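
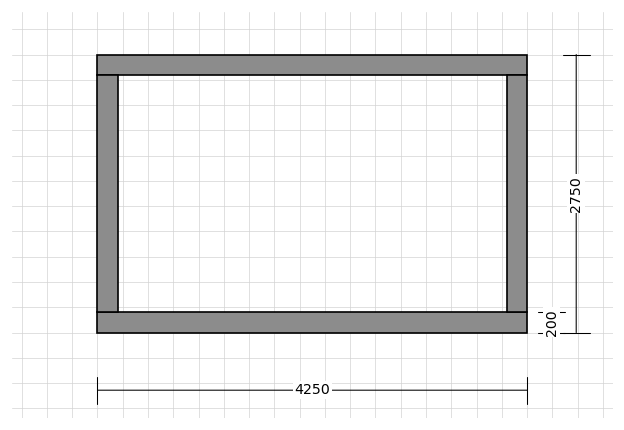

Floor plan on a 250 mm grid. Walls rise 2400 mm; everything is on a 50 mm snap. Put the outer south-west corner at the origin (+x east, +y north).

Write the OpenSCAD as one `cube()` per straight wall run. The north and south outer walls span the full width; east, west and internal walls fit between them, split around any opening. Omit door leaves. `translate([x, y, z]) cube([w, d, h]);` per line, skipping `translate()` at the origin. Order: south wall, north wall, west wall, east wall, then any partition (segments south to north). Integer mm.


cube([4250, 200, 2400]);
translate([0, 2550, 0]) cube([4250, 200, 2400]);
translate([0, 200, 0]) cube([200, 2350, 2400]);
translate([4050, 200, 0]) cube([200, 2350, 2400]);


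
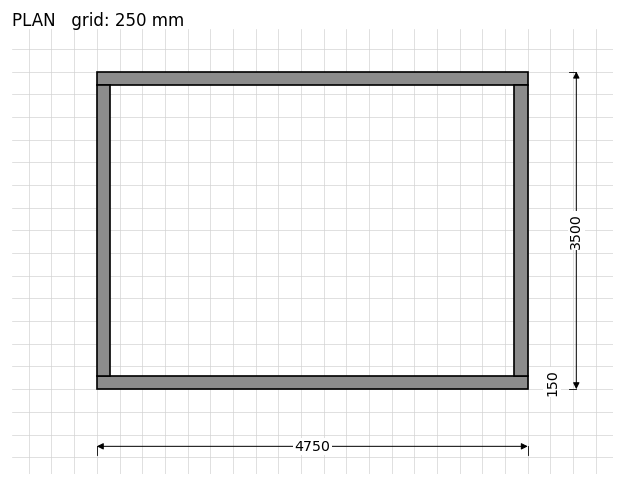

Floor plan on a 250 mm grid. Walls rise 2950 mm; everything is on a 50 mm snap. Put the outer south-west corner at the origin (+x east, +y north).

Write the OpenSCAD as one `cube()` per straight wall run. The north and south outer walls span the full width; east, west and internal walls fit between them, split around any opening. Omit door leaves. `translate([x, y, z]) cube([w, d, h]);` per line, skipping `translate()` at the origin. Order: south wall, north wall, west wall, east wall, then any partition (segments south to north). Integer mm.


cube([4750, 150, 2950]);
translate([0, 3350, 0]) cube([4750, 150, 2950]);
translate([0, 150, 0]) cube([150, 3200, 2950]);
translate([4600, 150, 0]) cube([150, 3200, 2950]);


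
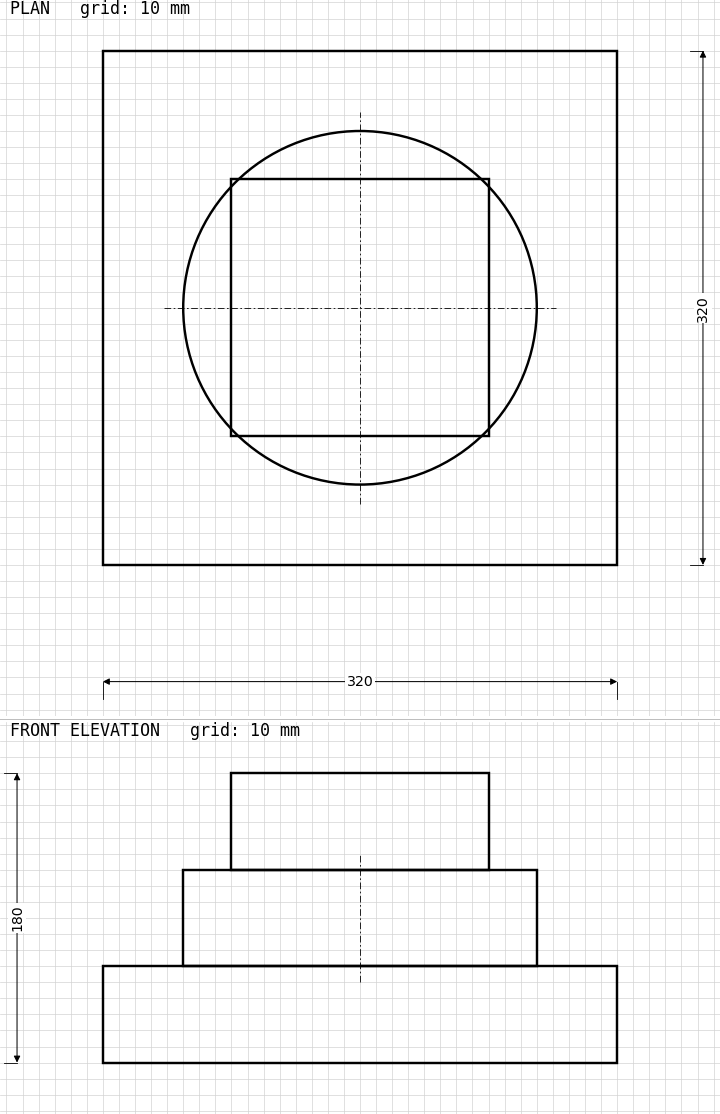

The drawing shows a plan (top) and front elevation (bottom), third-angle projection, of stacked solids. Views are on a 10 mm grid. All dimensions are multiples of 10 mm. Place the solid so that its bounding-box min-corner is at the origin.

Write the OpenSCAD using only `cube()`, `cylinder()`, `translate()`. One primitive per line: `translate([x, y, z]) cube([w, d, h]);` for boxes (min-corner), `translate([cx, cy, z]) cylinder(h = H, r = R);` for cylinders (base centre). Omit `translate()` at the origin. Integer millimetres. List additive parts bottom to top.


cube([320, 320, 60]);
translate([160, 160, 60]) cylinder(h = 60, r = 110);
translate([80, 80, 120]) cube([160, 160, 60]);


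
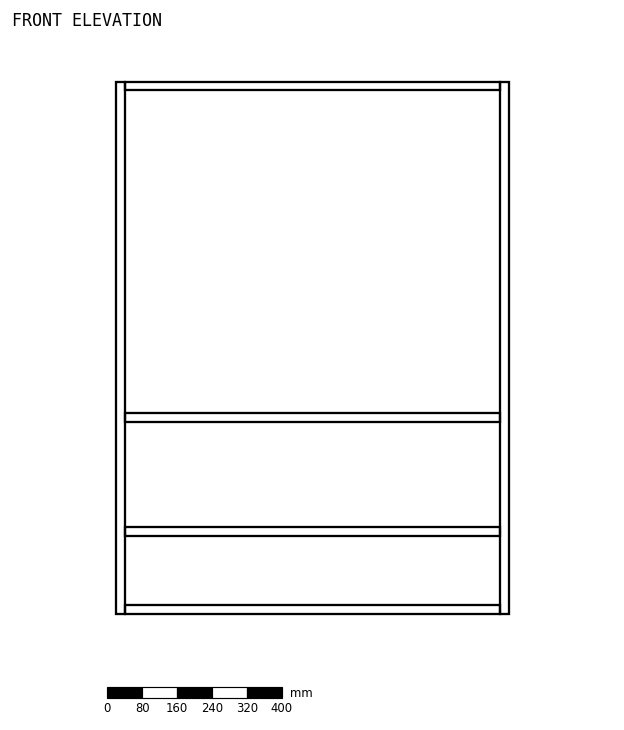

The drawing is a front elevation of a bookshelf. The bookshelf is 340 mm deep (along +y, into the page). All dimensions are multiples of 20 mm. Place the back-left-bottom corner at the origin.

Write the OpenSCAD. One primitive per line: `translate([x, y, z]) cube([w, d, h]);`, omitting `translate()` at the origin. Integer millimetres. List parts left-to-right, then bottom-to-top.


cube([20, 340, 1220]);
translate([20, 0, 0]) cube([860, 340, 20]);
translate([20, 0, 180]) cube([860, 340, 20]);
translate([20, 0, 440]) cube([860, 340, 20]);
translate([20, 0, 1200]) cube([860, 340, 20]);
translate([880, 0, 0]) cube([20, 340, 1220]);


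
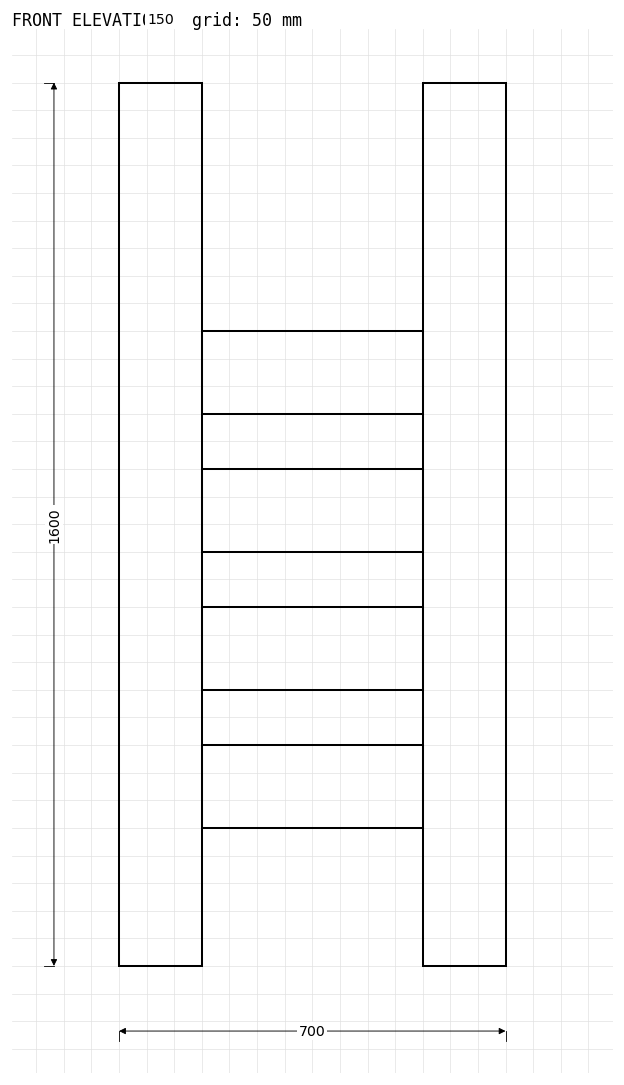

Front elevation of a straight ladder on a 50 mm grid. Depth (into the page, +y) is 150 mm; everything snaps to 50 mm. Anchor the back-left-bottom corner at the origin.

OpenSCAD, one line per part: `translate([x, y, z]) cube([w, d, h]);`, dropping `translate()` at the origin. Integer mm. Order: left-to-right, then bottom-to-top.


cube([150, 150, 1600]);
translate([150, 0, 250]) cube([400, 150, 150]);
translate([150, 0, 500]) cube([400, 150, 150]);
translate([150, 0, 750]) cube([400, 150, 150]);
translate([150, 0, 1000]) cube([400, 150, 150]);
translate([550, 0, 0]) cube([150, 150, 1600]);


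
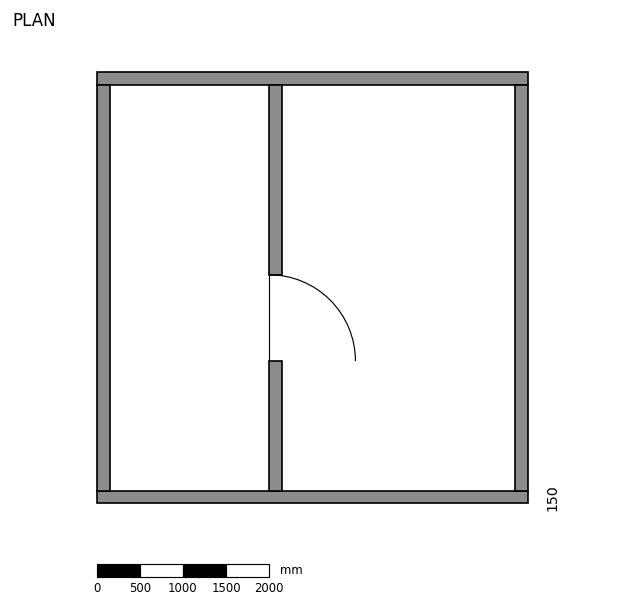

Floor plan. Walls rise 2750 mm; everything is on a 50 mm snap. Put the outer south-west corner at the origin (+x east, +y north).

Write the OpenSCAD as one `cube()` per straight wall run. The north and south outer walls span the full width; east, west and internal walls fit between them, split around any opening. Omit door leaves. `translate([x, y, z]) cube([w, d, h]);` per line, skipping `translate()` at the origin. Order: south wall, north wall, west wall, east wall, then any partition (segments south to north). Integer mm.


cube([5000, 150, 2750]);
translate([0, 4850, 0]) cube([5000, 150, 2750]);
translate([0, 150, 0]) cube([150, 4700, 2750]);
translate([4850, 150, 0]) cube([150, 4700, 2750]);
translate([2000, 150, 0]) cube([150, 1500, 2750]);
translate([2000, 2650, 0]) cube([150, 2200, 2750]);


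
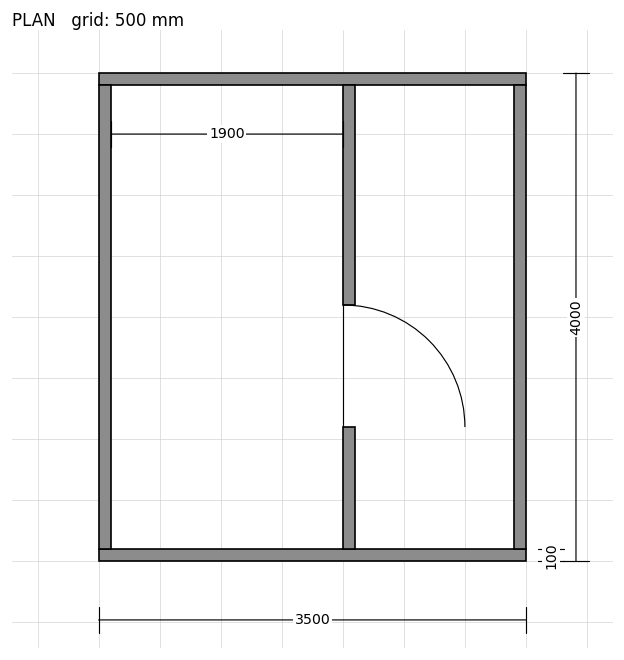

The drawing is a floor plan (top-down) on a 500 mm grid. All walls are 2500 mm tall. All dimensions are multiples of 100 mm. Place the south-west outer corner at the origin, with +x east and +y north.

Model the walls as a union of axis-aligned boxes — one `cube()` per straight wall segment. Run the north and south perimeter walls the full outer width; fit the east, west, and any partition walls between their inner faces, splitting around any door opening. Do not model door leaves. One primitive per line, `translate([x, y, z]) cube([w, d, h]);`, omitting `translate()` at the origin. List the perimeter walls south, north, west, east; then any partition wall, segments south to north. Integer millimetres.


cube([3500, 100, 2500]);
translate([0, 3900, 0]) cube([3500, 100, 2500]);
translate([0, 100, 0]) cube([100, 3800, 2500]);
translate([3400, 100, 0]) cube([100, 3800, 2500]);
translate([2000, 100, 0]) cube([100, 1000, 2500]);
translate([2000, 2100, 0]) cube([100, 1800, 2500]);


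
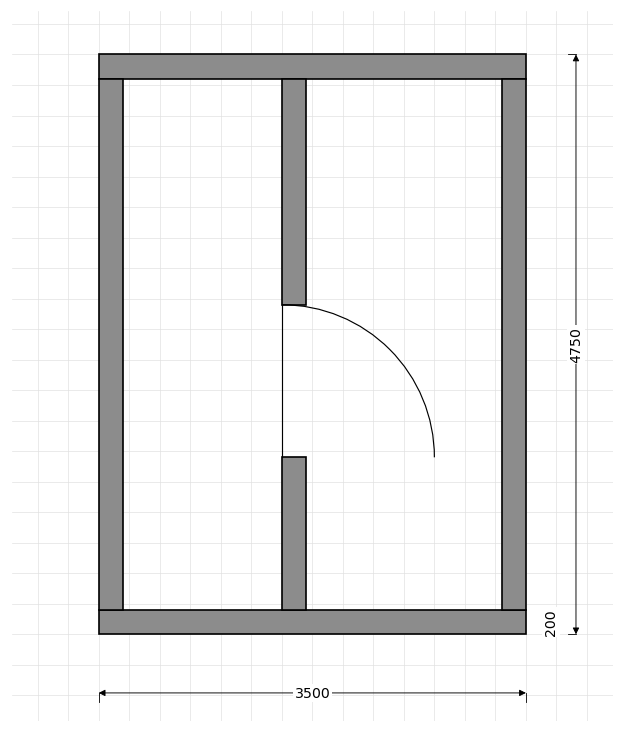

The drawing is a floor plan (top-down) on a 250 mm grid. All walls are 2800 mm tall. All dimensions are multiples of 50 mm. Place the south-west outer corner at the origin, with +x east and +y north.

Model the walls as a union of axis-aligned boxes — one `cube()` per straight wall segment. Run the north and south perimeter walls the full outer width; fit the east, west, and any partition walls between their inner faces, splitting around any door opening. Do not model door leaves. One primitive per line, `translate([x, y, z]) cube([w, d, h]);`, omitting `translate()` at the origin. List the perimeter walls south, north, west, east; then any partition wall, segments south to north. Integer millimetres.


cube([3500, 200, 2800]);
translate([0, 4550, 0]) cube([3500, 200, 2800]);
translate([0, 200, 0]) cube([200, 4350, 2800]);
translate([3300, 200, 0]) cube([200, 4350, 2800]);
translate([1500, 200, 0]) cube([200, 1250, 2800]);
translate([1500, 2700, 0]) cube([200, 1850, 2800]);


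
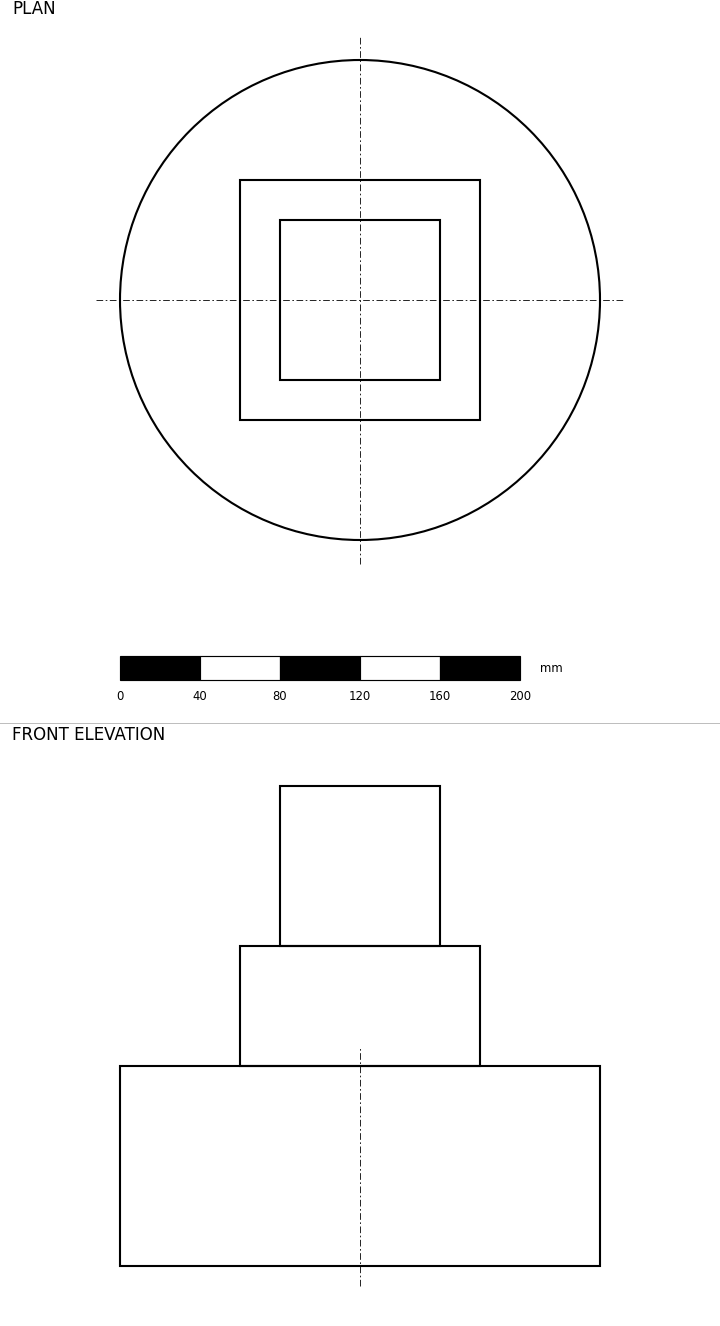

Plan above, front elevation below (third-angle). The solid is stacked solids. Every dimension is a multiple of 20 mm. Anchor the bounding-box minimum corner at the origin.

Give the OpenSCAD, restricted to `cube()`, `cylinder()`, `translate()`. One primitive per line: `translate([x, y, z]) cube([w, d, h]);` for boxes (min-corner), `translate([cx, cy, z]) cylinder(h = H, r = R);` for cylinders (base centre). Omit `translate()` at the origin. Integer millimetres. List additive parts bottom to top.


translate([120, 120, 0]) cylinder(h = 100, r = 120);
translate([60, 60, 100]) cube([120, 120, 60]);
translate([80, 80, 160]) cube([80, 80, 80]);


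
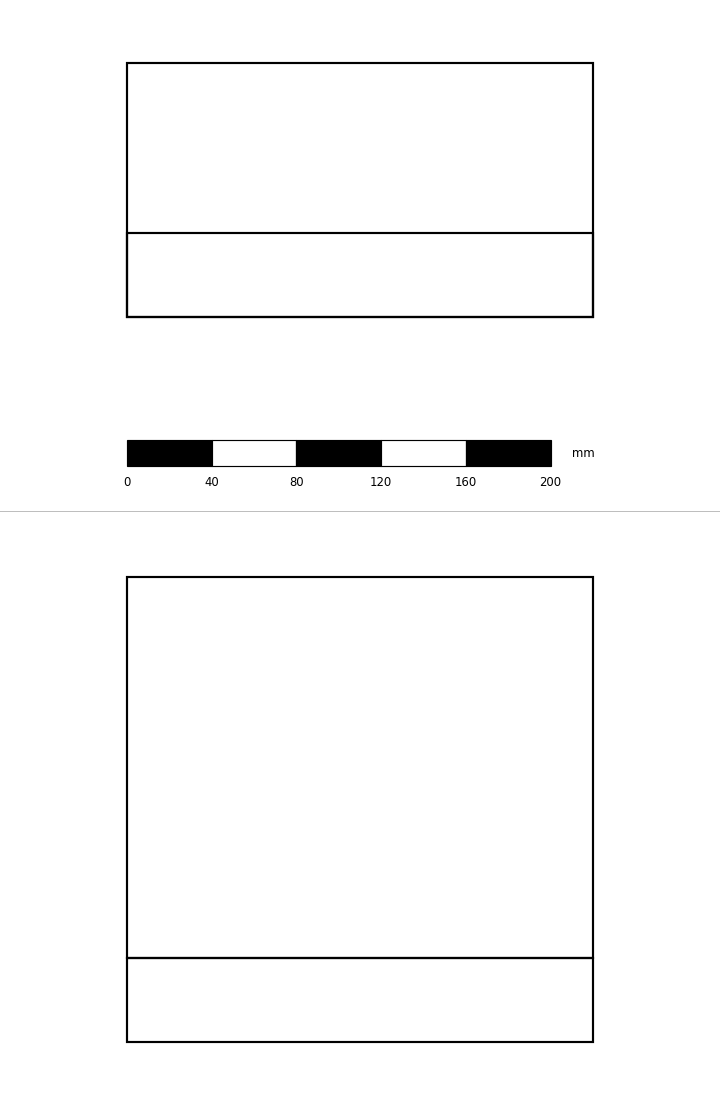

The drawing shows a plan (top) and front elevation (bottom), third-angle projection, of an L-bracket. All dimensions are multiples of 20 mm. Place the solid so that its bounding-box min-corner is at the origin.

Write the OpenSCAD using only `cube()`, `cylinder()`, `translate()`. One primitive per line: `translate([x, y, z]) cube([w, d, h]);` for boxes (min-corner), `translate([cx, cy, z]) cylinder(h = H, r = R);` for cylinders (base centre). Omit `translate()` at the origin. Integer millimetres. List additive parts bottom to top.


cube([220, 120, 40]);
translate([0, 0, 40]) cube([220, 40, 180]);


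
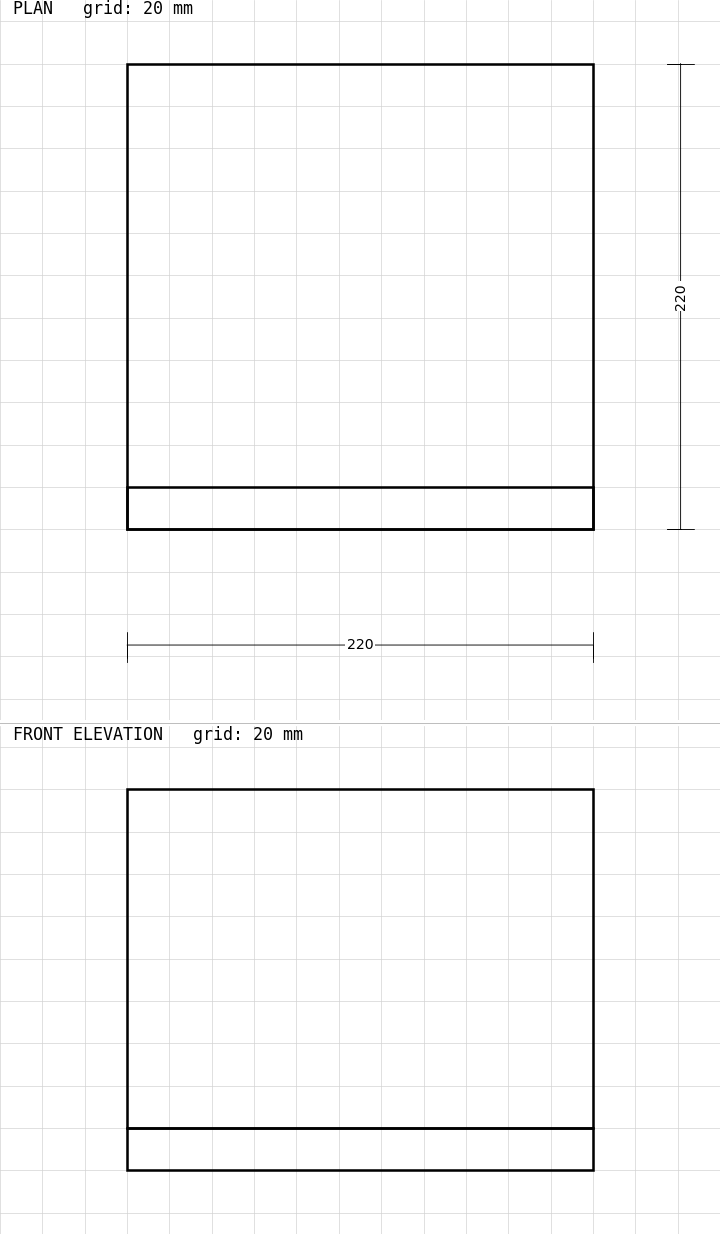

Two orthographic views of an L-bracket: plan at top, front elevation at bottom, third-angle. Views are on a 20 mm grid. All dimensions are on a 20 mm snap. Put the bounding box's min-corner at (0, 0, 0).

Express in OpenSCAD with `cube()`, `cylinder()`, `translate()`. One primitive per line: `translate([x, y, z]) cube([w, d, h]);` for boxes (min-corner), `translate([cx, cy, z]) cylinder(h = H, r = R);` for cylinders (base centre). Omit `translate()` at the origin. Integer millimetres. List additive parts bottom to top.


cube([220, 220, 20]);
translate([0, 0, 20]) cube([220, 20, 160]);


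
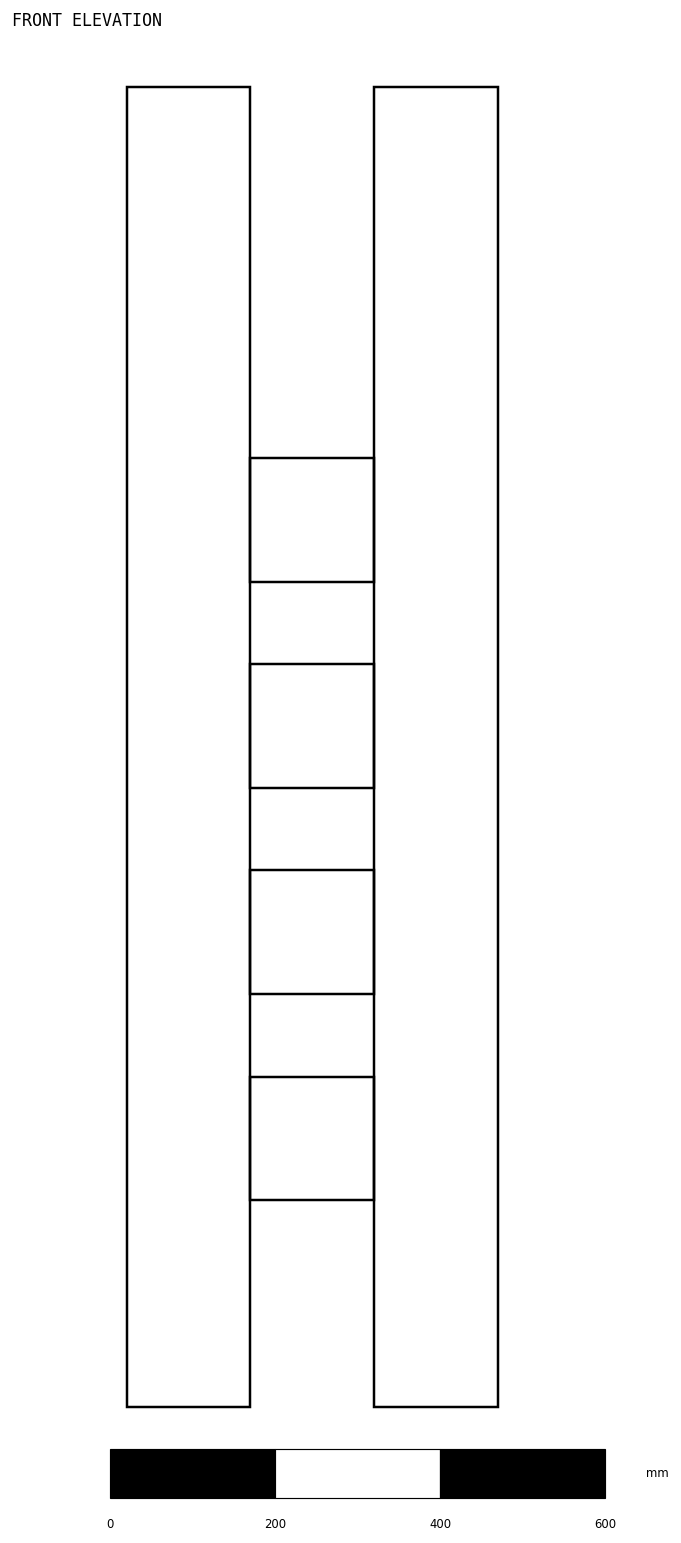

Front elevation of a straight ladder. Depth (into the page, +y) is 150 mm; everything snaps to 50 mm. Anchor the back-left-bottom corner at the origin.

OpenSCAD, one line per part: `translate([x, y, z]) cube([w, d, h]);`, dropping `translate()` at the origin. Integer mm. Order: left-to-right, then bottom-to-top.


cube([150, 150, 1600]);
translate([150, 0, 250]) cube([150, 150, 150]);
translate([150, 0, 500]) cube([150, 150, 150]);
translate([150, 0, 750]) cube([150, 150, 150]);
translate([150, 0, 1000]) cube([150, 150, 150]);
translate([300, 0, 0]) cube([150, 150, 1600]);


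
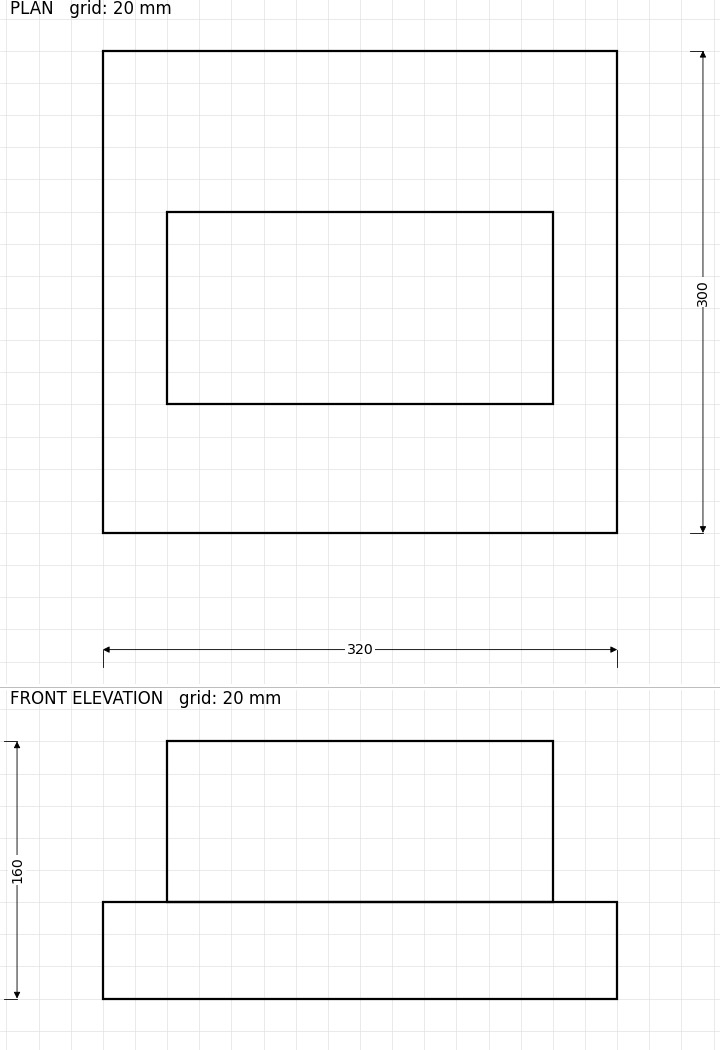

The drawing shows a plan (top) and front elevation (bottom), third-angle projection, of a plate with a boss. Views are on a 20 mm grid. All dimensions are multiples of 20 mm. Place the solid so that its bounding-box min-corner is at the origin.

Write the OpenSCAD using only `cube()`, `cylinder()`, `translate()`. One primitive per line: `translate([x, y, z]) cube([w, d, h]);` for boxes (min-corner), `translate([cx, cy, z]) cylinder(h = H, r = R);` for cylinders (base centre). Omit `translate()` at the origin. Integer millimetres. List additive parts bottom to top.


cube([320, 300, 60]);
translate([40, 80, 60]) cube([240, 120, 100]);


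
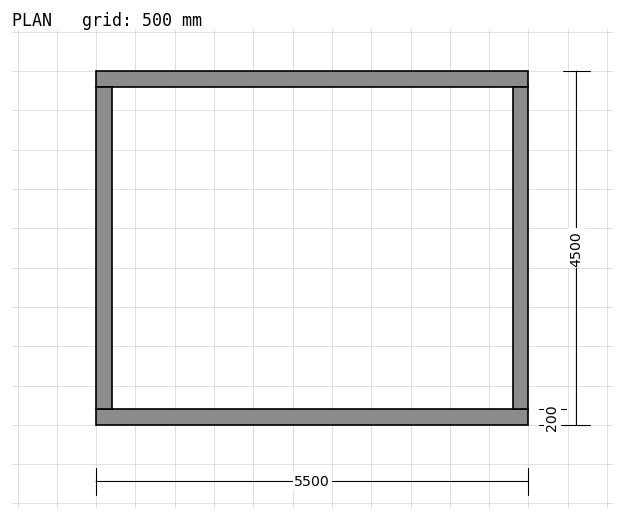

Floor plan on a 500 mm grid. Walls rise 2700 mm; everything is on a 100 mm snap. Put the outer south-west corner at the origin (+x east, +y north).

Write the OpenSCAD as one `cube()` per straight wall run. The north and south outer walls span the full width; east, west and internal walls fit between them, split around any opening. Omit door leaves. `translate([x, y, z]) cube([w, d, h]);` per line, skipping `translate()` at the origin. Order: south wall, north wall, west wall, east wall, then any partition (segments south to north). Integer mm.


cube([5500, 200, 2700]);
translate([0, 4300, 0]) cube([5500, 200, 2700]);
translate([0, 200, 0]) cube([200, 4100, 2700]);
translate([5300, 200, 0]) cube([200, 4100, 2700]);


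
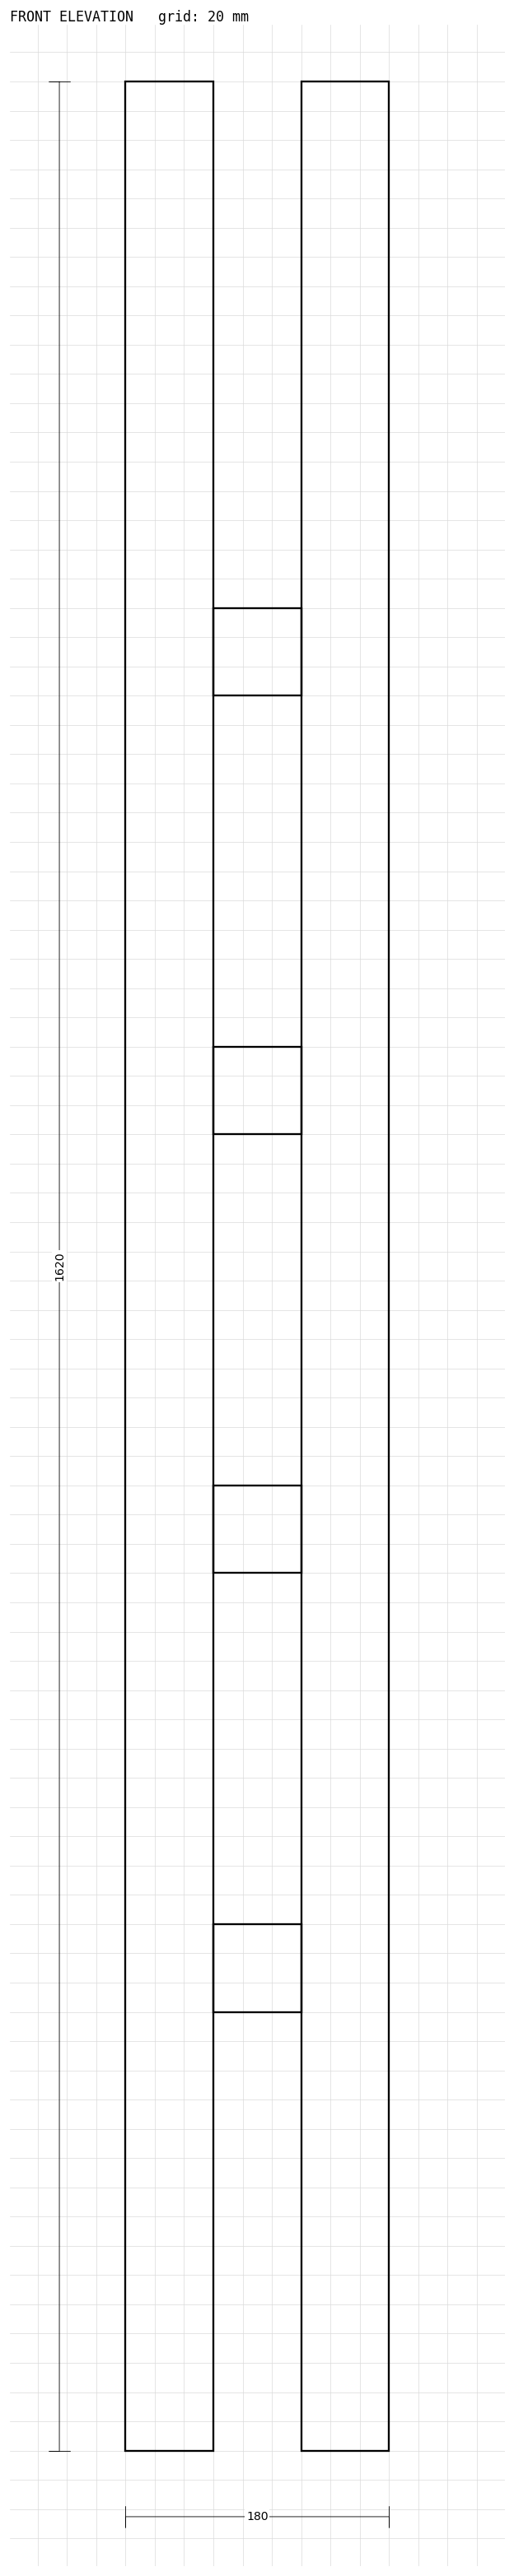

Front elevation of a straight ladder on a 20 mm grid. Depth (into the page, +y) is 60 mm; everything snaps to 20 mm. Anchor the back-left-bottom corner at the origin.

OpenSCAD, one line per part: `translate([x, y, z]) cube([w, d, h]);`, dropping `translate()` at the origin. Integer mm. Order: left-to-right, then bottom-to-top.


cube([60, 60, 1620]);
translate([60, 0, 300]) cube([60, 60, 60]);
translate([60, 0, 600]) cube([60, 60, 60]);
translate([60, 0, 900]) cube([60, 60, 60]);
translate([60, 0, 1200]) cube([60, 60, 60]);
translate([120, 0, 0]) cube([60, 60, 1620]);


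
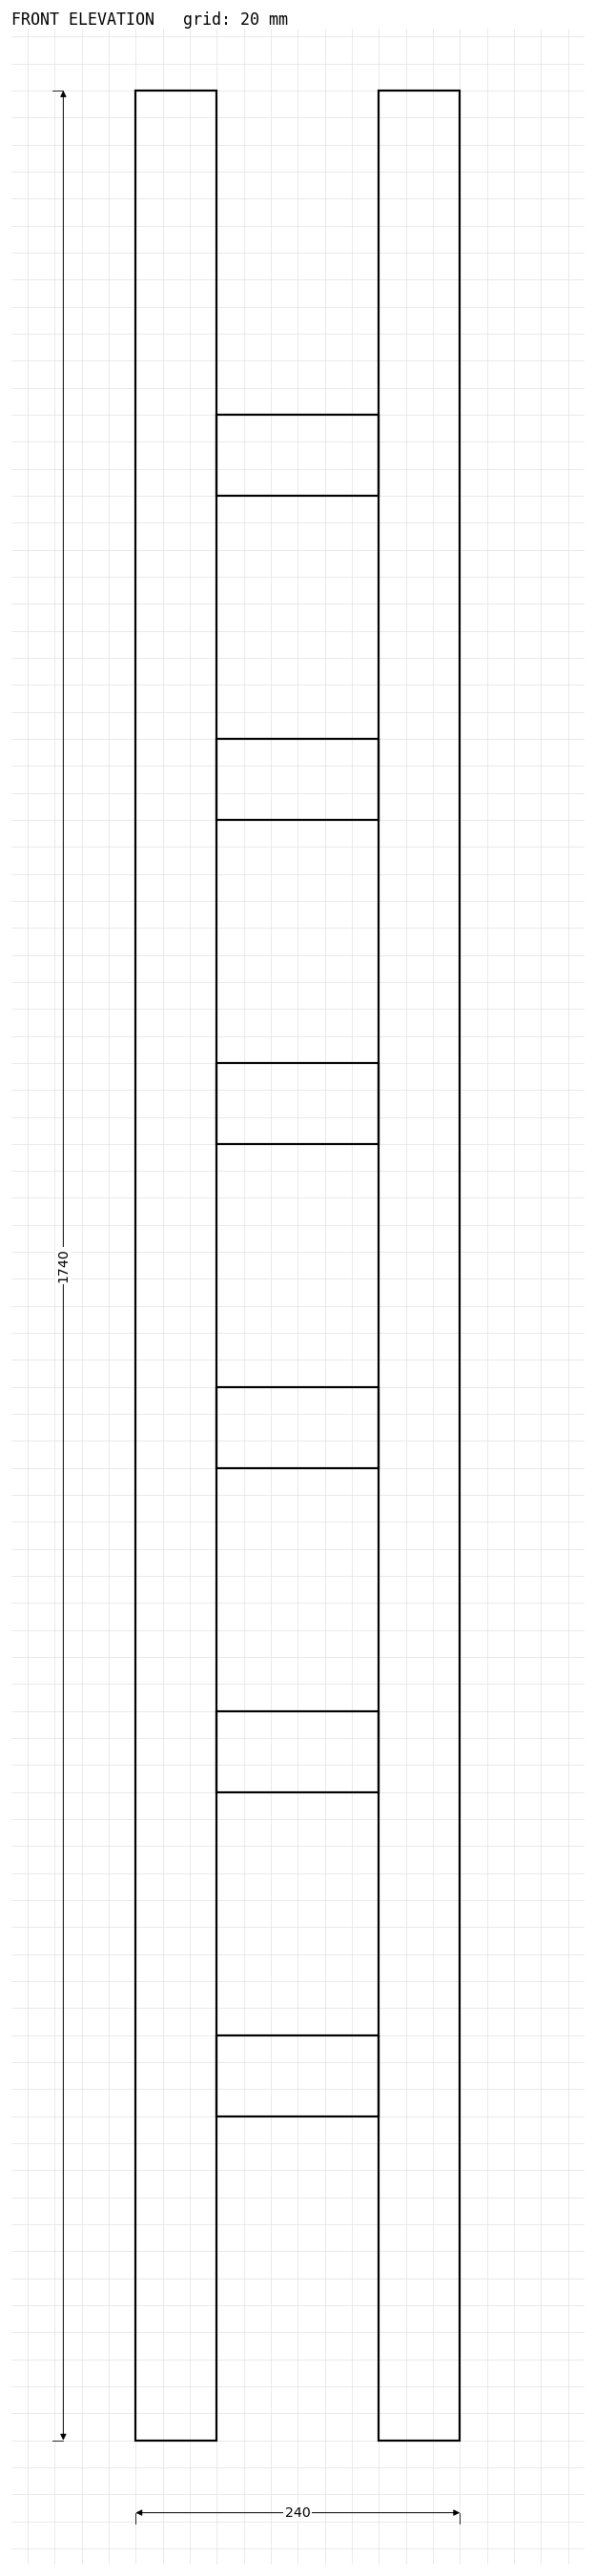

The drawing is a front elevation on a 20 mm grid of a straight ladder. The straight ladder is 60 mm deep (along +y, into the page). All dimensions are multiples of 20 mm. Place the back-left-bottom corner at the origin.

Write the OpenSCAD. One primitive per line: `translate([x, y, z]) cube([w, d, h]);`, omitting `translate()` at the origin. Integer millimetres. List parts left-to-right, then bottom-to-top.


cube([60, 60, 1740]);
translate([60, 0, 240]) cube([120, 60, 60]);
translate([60, 0, 480]) cube([120, 60, 60]);
translate([60, 0, 720]) cube([120, 60, 60]);
translate([60, 0, 960]) cube([120, 60, 60]);
translate([60, 0, 1200]) cube([120, 60, 60]);
translate([60, 0, 1440]) cube([120, 60, 60]);
translate([180, 0, 0]) cube([60, 60, 1740]);


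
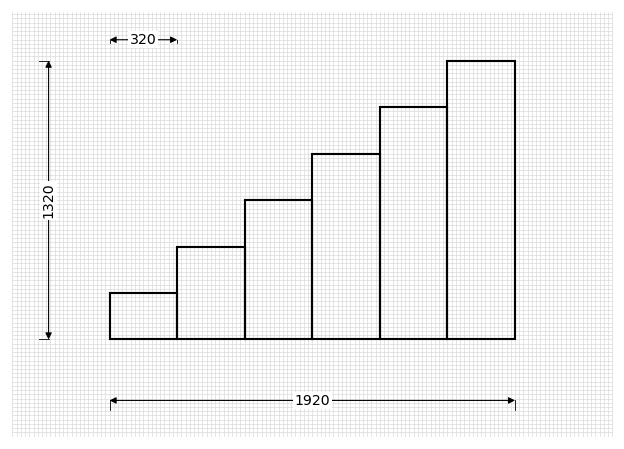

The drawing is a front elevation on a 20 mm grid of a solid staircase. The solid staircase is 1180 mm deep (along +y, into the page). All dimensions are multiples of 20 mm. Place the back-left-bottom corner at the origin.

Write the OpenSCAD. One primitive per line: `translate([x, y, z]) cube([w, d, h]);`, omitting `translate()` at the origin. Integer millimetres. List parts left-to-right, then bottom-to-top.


cube([320, 1180, 220]);
translate([320, 0, 0]) cube([320, 1180, 440]);
translate([640, 0, 0]) cube([320, 1180, 660]);
translate([960, 0, 0]) cube([320, 1180, 880]);
translate([1280, 0, 0]) cube([320, 1180, 1100]);
translate([1600, 0, 0]) cube([320, 1180, 1320]);


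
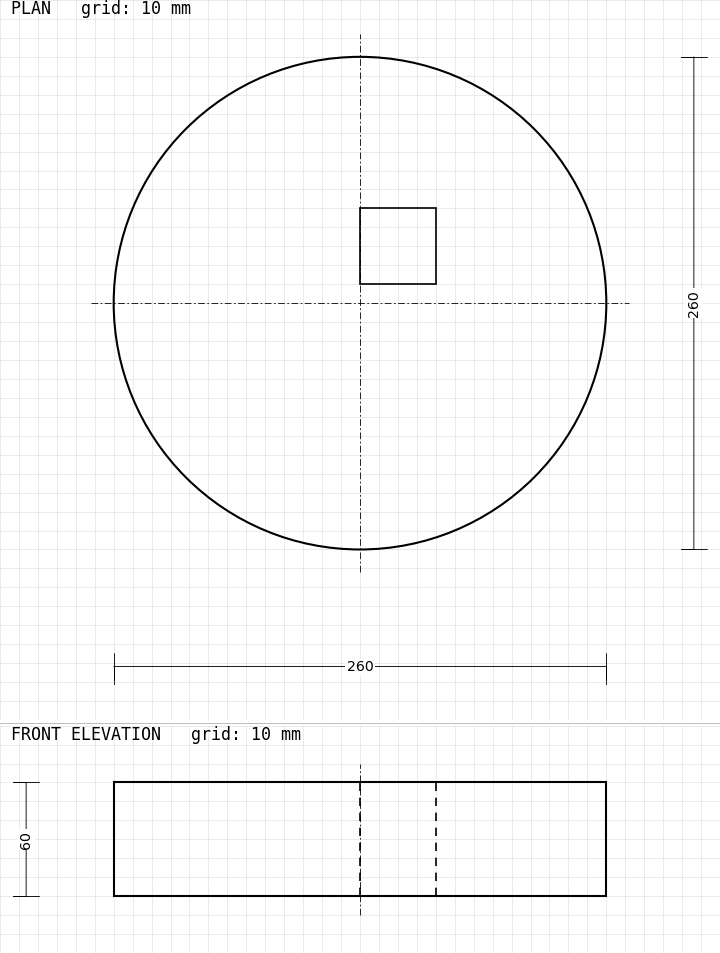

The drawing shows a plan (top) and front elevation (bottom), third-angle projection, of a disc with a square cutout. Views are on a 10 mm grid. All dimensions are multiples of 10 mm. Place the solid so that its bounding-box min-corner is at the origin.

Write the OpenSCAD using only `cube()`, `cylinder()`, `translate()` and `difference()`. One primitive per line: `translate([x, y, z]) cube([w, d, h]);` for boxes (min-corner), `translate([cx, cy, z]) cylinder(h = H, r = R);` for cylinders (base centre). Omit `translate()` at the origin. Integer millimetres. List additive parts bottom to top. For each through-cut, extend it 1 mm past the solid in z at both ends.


difference() {
  translate([130, 130, 0]) cylinder(h = 60, r = 130);
  translate([130, 140, -1]) cube([40, 40, 62]);
}


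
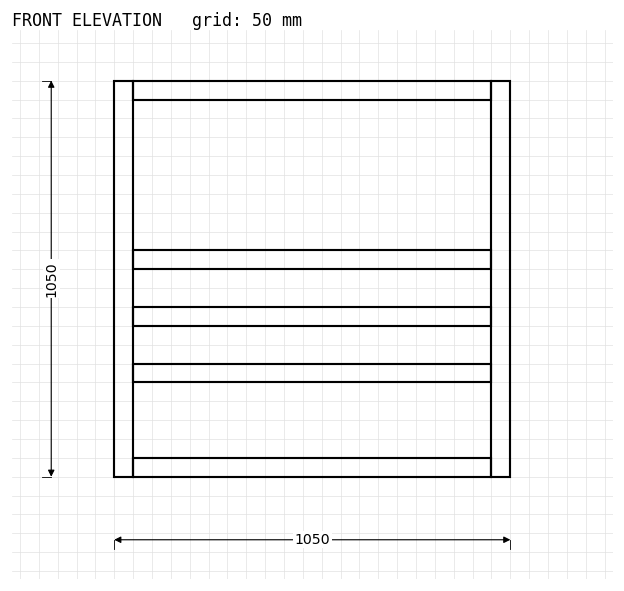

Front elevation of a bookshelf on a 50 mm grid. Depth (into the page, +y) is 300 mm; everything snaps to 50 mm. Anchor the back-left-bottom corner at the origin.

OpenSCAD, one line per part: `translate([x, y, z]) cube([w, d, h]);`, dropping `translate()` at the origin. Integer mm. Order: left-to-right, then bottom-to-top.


cube([50, 300, 1050]);
translate([50, 0, 0]) cube([950, 300, 50]);
translate([50, 0, 250]) cube([950, 300, 50]);
translate([50, 0, 400]) cube([950, 300, 50]);
translate([50, 0, 550]) cube([950, 300, 50]);
translate([50, 0, 1000]) cube([950, 300, 50]);
translate([1000, 0, 0]) cube([50, 300, 1050]);


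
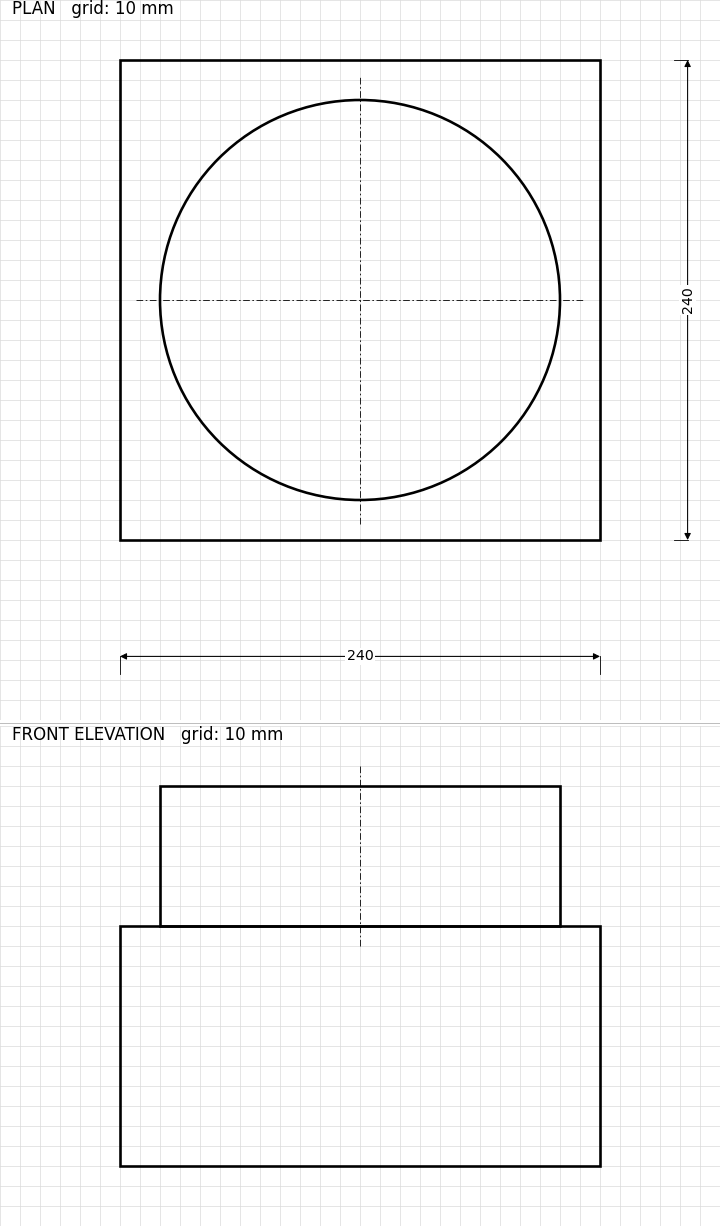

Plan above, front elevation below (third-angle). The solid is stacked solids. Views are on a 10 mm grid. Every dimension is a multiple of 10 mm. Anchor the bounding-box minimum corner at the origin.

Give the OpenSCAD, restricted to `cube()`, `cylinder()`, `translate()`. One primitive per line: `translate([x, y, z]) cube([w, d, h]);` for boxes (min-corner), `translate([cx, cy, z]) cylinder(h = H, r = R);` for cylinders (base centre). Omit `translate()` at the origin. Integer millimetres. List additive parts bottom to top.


cube([240, 240, 120]);
translate([120, 120, 120]) cylinder(h = 70, r = 100);


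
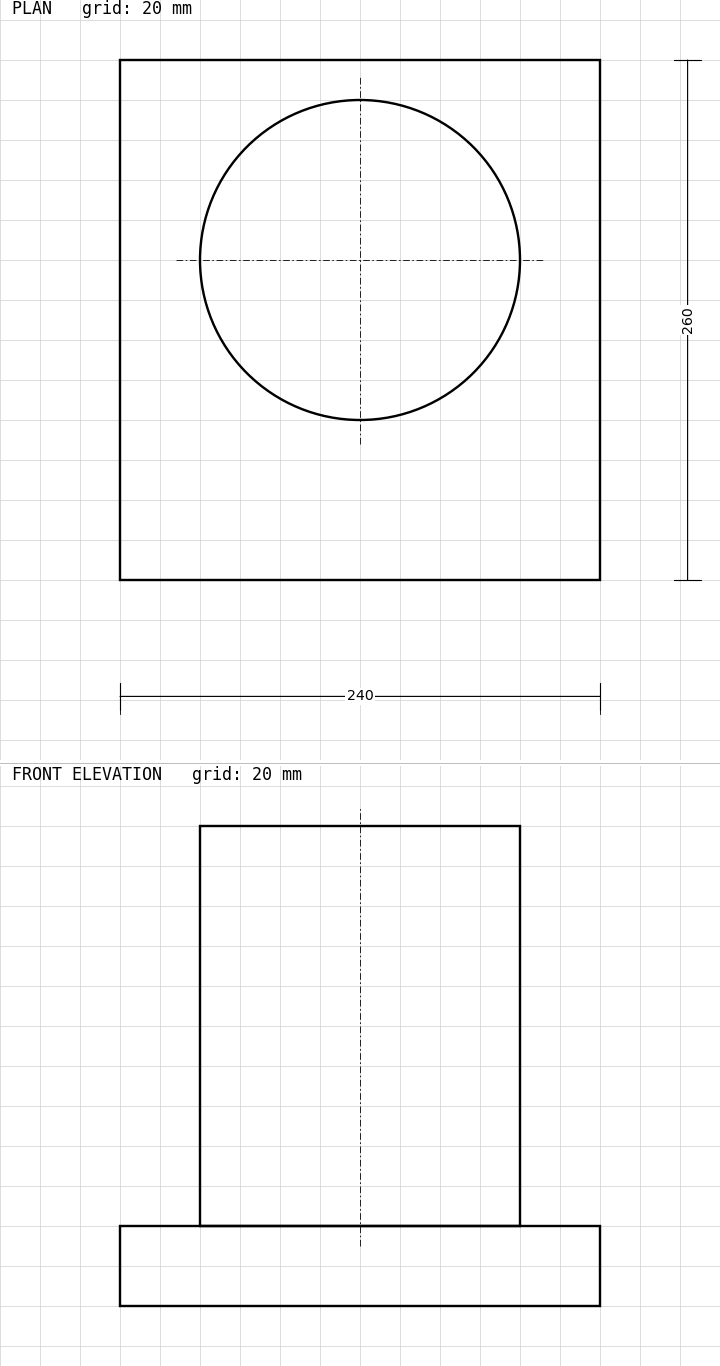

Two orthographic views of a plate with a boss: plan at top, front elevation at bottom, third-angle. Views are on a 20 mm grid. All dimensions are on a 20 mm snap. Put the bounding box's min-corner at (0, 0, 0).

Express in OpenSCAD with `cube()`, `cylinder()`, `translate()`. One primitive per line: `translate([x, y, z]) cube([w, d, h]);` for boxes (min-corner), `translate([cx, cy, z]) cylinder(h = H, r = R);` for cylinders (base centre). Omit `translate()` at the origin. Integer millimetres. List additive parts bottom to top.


cube([240, 260, 40]);
translate([120, 160, 40]) cylinder(h = 200, r = 80);


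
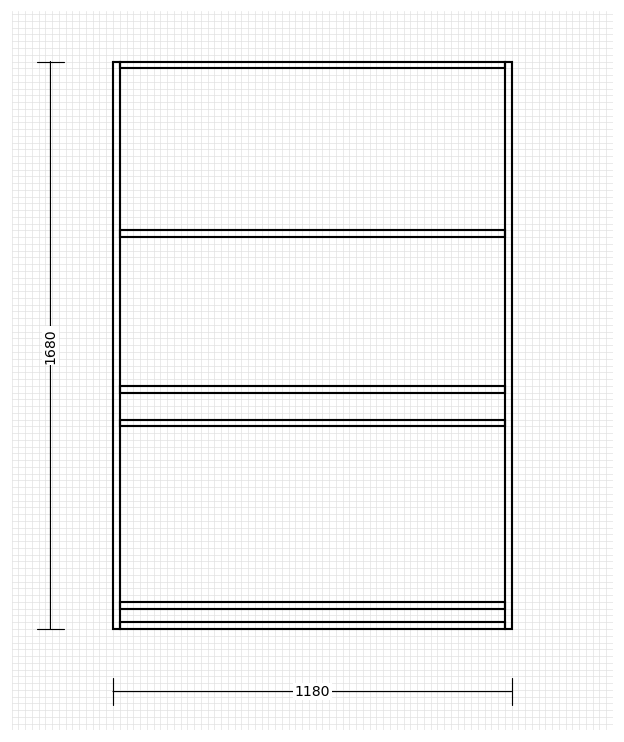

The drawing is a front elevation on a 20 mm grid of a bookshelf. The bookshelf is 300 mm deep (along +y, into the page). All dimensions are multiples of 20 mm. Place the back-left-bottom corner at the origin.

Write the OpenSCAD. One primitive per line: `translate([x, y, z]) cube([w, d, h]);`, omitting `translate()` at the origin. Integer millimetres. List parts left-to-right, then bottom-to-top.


cube([20, 300, 1680]);
translate([20, 0, 0]) cube([1140, 300, 20]);
translate([20, 0, 60]) cube([1140, 300, 20]);
translate([20, 0, 600]) cube([1140, 300, 20]);
translate([20, 0, 700]) cube([1140, 300, 20]);
translate([20, 0, 1160]) cube([1140, 300, 20]);
translate([20, 0, 1660]) cube([1140, 300, 20]);
translate([1160, 0, 0]) cube([20, 300, 1680]);


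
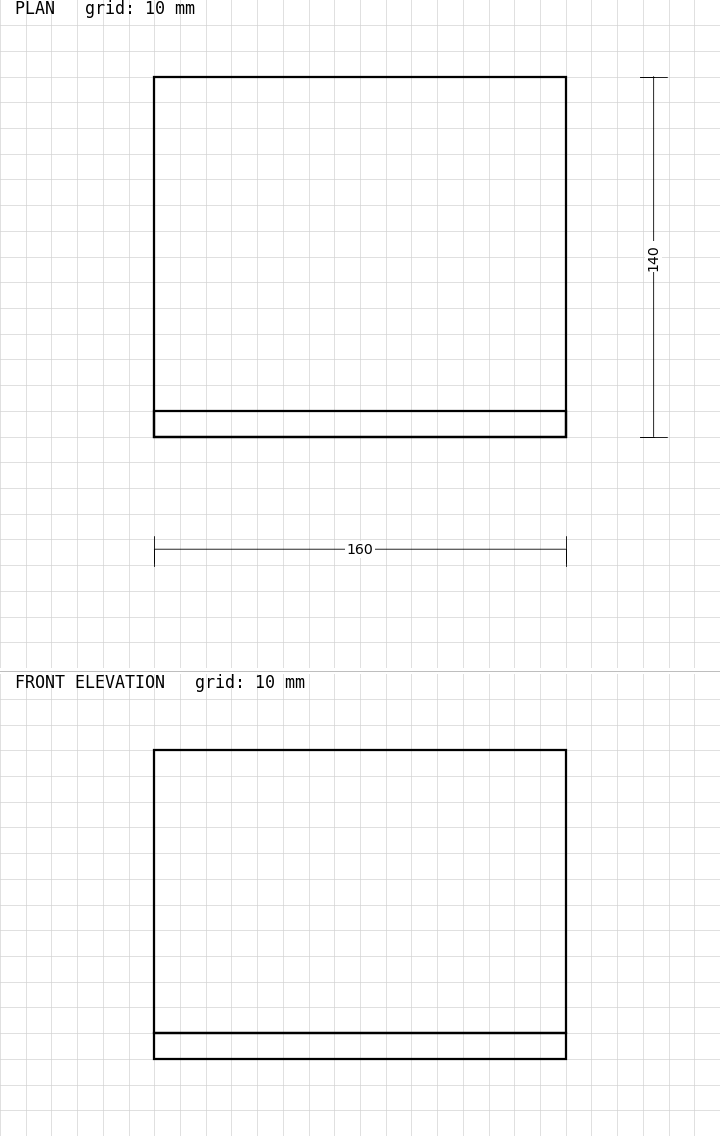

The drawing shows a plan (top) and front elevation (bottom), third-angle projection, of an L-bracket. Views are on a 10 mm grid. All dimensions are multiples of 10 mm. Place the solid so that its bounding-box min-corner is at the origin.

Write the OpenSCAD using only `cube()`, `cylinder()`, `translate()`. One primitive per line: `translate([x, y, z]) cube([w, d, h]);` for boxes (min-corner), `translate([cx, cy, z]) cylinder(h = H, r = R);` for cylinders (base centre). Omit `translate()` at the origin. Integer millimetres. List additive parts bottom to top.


cube([160, 140, 10]);
translate([0, 0, 10]) cube([160, 10, 110]);


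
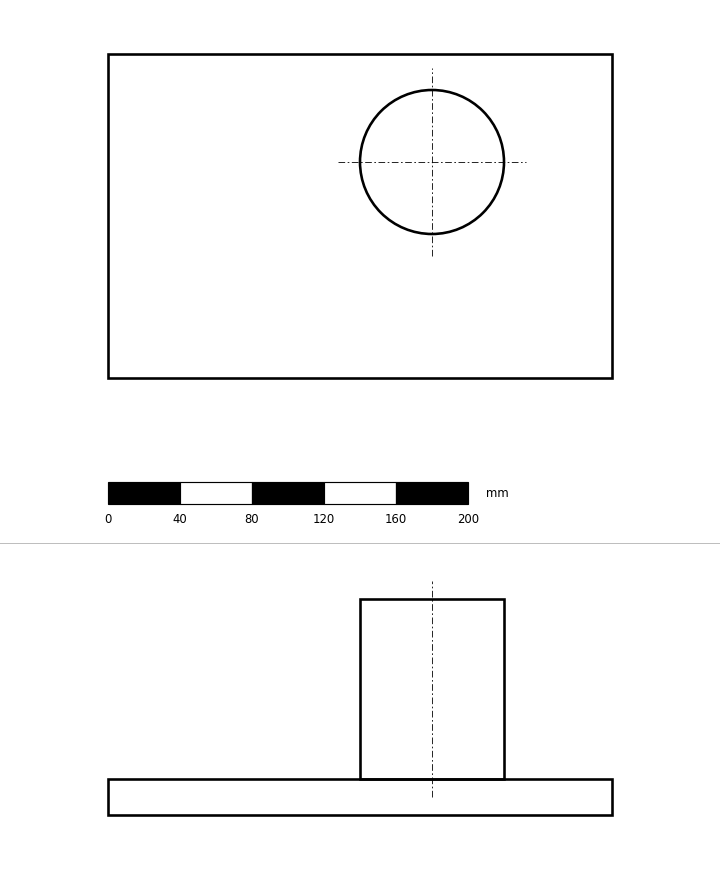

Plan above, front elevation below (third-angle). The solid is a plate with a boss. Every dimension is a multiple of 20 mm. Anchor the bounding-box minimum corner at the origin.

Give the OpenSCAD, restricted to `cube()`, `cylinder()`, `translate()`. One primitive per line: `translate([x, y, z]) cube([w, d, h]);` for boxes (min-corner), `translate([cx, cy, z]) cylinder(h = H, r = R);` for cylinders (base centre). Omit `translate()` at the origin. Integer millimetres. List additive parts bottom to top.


cube([280, 180, 20]);
translate([180, 120, 20]) cylinder(h = 100, r = 40);


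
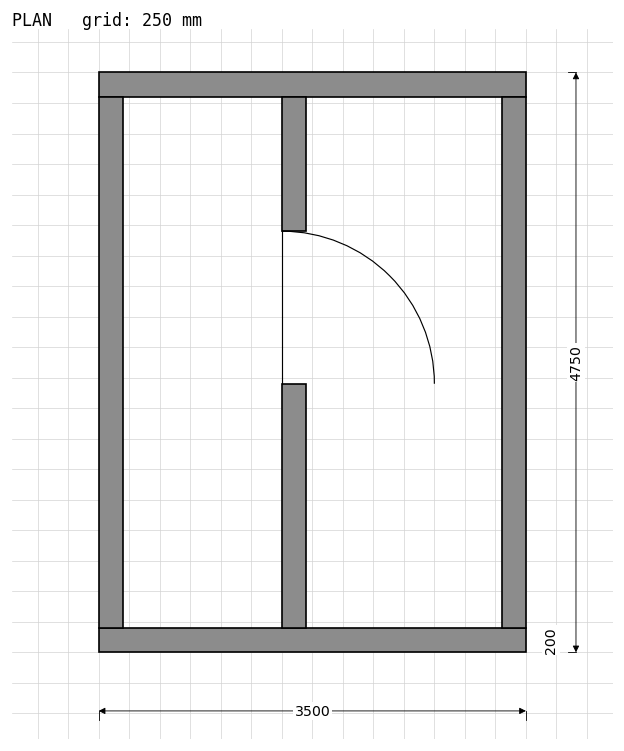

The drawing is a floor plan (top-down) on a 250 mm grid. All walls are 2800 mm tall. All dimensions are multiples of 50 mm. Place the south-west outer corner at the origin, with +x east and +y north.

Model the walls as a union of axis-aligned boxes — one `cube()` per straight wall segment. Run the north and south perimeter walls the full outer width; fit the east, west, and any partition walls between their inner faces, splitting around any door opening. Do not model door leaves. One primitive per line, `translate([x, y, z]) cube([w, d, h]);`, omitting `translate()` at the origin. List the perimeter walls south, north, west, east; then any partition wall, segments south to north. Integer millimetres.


cube([3500, 200, 2800]);
translate([0, 4550, 0]) cube([3500, 200, 2800]);
translate([0, 200, 0]) cube([200, 4350, 2800]);
translate([3300, 200, 0]) cube([200, 4350, 2800]);
translate([1500, 200, 0]) cube([200, 2000, 2800]);
translate([1500, 3450, 0]) cube([200, 1100, 2800]);


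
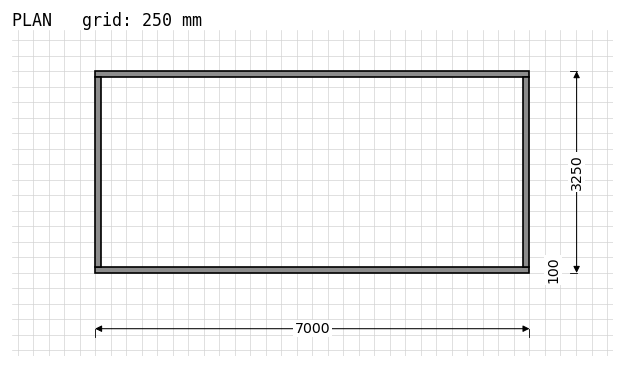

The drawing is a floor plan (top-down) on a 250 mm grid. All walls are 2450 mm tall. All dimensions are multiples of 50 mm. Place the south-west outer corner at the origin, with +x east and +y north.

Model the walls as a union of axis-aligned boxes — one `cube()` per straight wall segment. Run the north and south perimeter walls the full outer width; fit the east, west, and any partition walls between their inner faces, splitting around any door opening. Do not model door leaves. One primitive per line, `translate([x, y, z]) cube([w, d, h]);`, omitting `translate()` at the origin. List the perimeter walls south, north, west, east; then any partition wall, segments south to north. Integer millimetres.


cube([7000, 100, 2450]);
translate([0, 3150, 0]) cube([7000, 100, 2450]);
translate([0, 100, 0]) cube([100, 3050, 2450]);
translate([6900, 100, 0]) cube([100, 3050, 2450]);


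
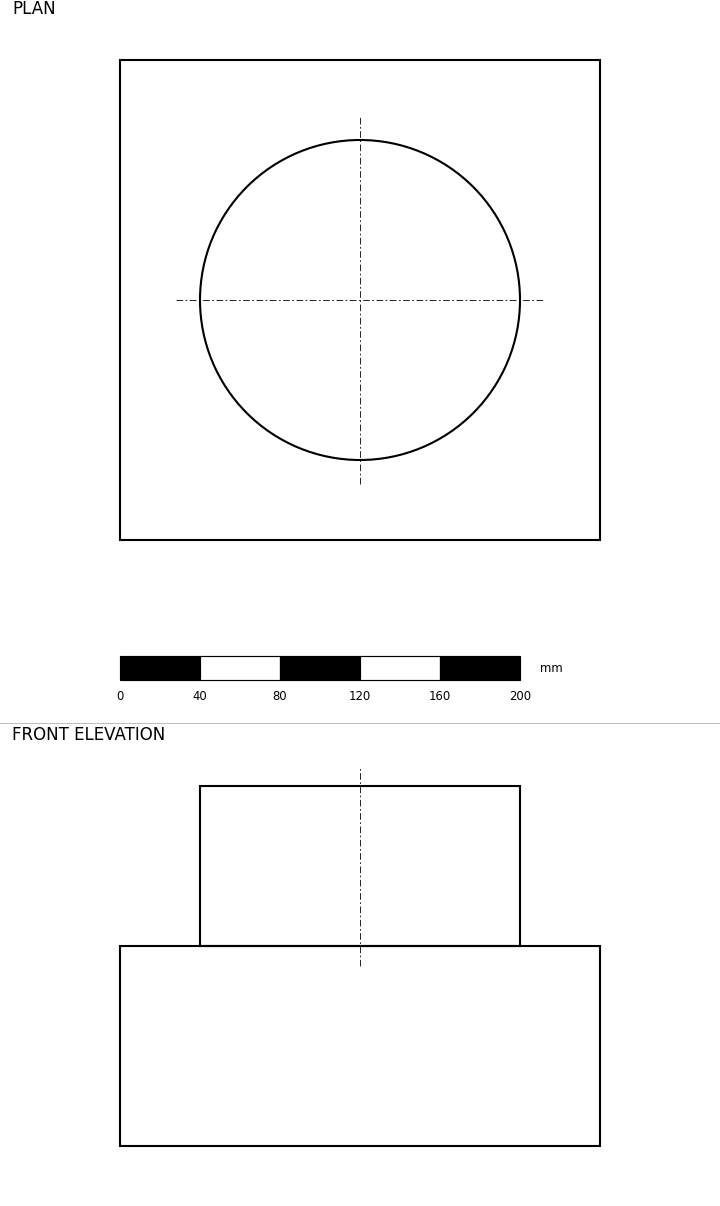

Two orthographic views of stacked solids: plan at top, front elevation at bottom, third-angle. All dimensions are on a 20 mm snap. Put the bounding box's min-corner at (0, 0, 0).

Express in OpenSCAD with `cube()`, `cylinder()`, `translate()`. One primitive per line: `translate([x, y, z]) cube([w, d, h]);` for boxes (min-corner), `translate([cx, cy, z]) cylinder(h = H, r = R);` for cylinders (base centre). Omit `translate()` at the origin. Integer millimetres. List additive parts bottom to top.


cube([240, 240, 100]);
translate([120, 120, 100]) cylinder(h = 80, r = 80);


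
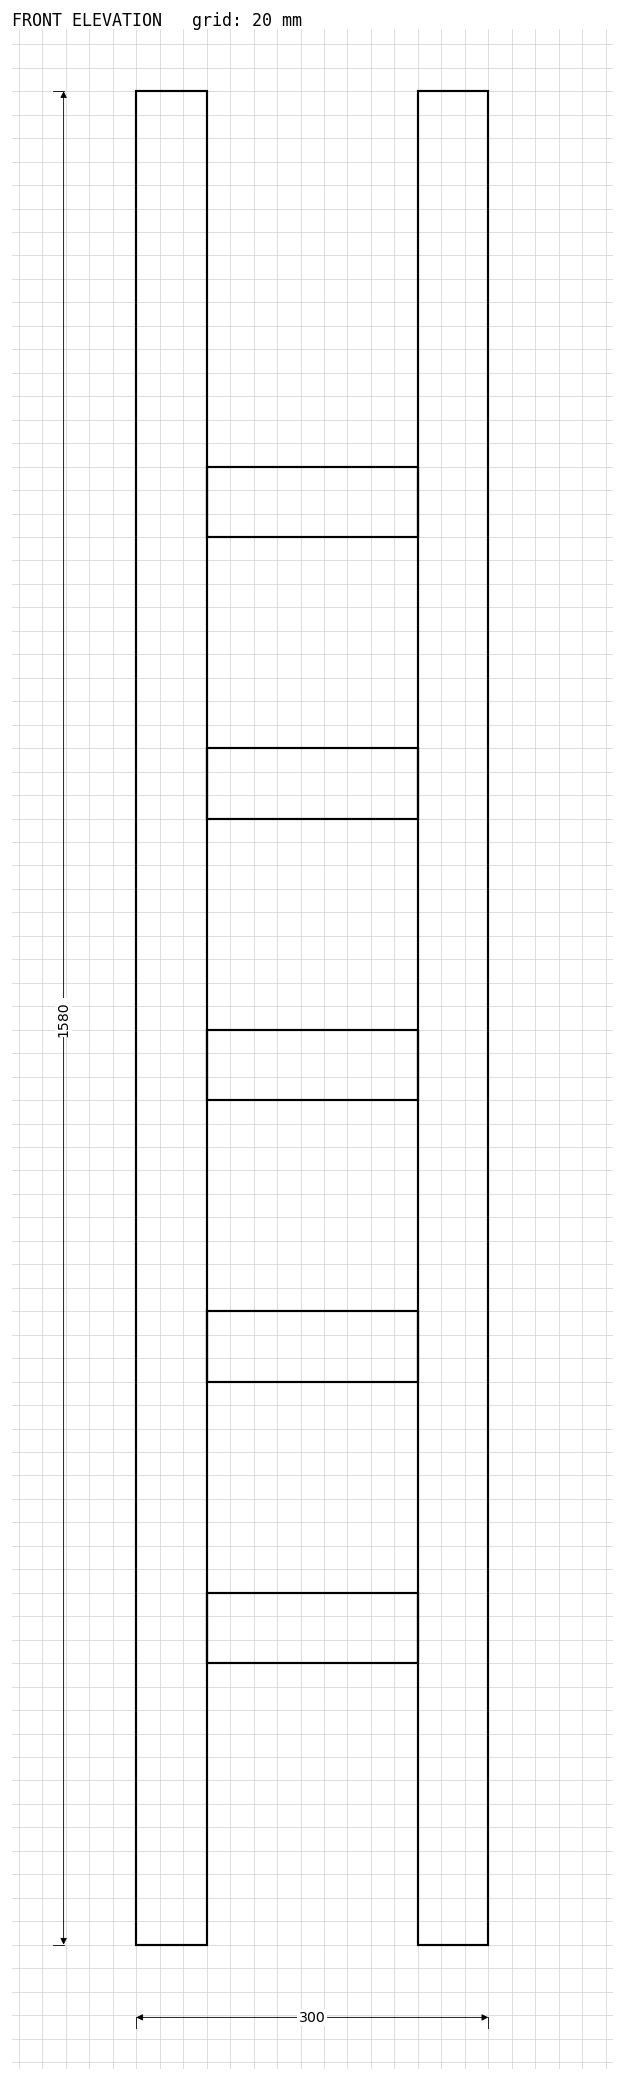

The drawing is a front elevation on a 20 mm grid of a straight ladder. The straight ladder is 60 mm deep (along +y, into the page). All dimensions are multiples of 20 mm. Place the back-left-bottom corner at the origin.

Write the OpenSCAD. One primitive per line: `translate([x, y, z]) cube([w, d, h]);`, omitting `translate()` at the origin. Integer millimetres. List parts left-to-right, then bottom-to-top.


cube([60, 60, 1580]);
translate([60, 0, 240]) cube([180, 60, 60]);
translate([60, 0, 480]) cube([180, 60, 60]);
translate([60, 0, 720]) cube([180, 60, 60]);
translate([60, 0, 960]) cube([180, 60, 60]);
translate([60, 0, 1200]) cube([180, 60, 60]);
translate([240, 0, 0]) cube([60, 60, 1580]);


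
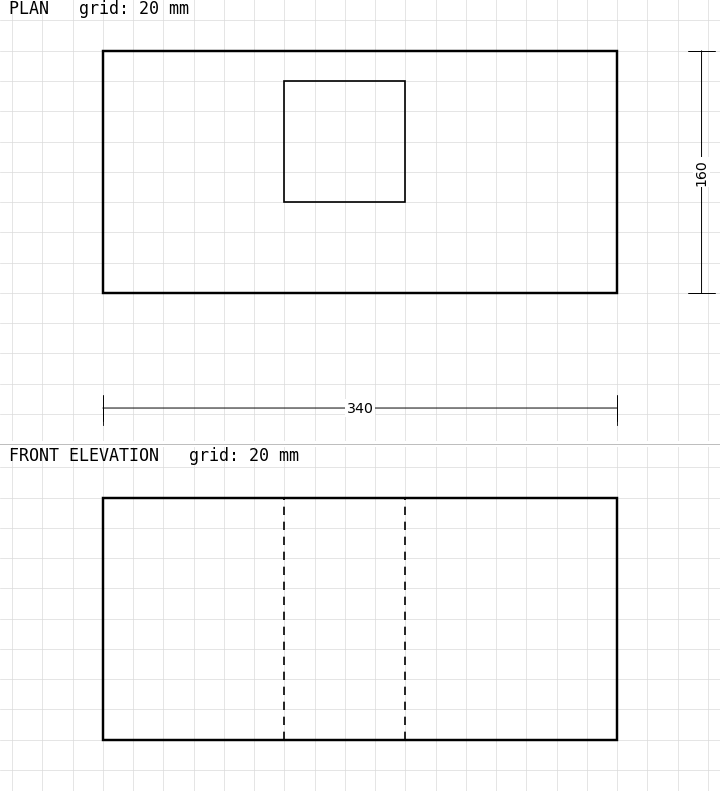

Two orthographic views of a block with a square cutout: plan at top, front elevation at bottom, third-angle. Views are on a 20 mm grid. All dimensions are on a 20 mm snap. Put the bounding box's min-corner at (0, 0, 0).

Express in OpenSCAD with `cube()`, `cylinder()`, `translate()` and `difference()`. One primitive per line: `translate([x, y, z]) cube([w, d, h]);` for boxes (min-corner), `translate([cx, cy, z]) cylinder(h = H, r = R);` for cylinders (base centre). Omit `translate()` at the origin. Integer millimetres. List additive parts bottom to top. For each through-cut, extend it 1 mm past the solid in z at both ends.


difference() {
  cube([340, 160, 160]);
  translate([120, 60, -1]) cube([80, 80, 162]);
}


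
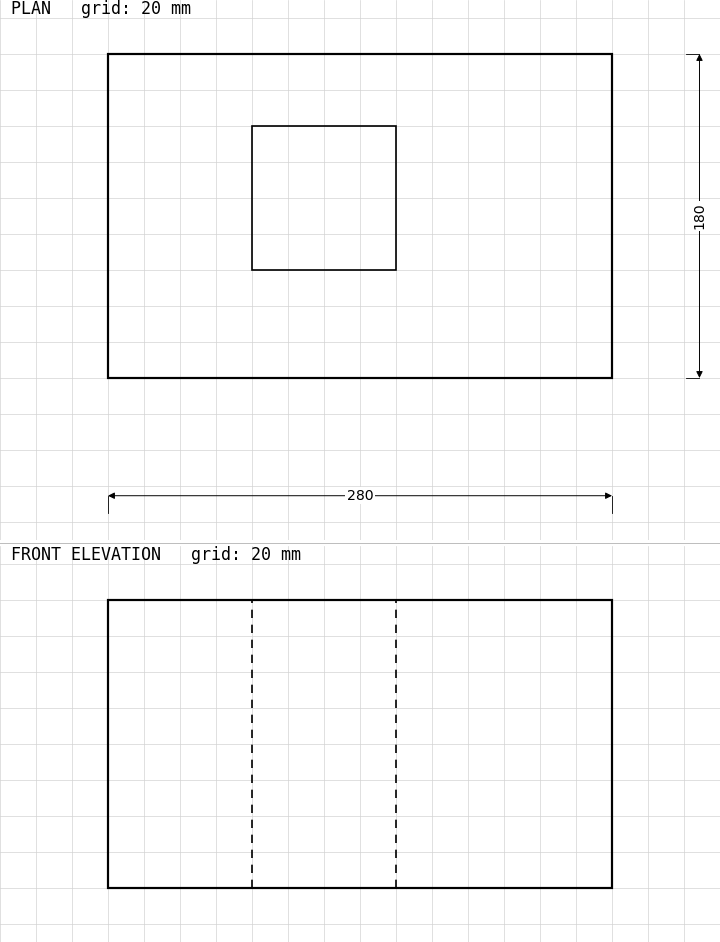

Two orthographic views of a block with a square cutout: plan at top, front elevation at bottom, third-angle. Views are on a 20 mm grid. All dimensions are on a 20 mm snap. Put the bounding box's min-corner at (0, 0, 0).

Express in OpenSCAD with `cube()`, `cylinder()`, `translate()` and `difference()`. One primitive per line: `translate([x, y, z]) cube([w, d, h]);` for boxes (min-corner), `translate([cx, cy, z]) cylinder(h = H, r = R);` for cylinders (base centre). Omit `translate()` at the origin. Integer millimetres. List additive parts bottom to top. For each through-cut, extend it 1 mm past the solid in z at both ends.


difference() {
  cube([280, 180, 160]);
  translate([80, 60, -1]) cube([80, 80, 162]);
}


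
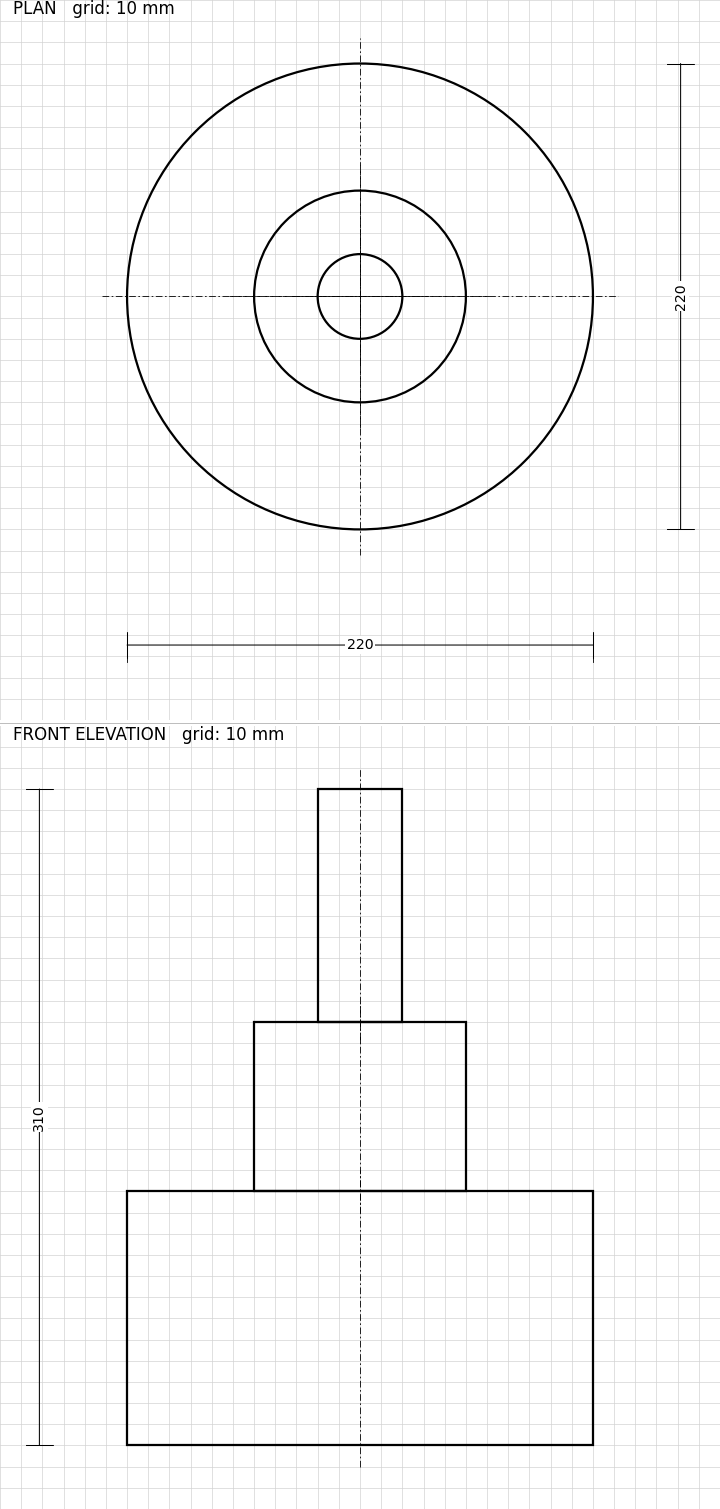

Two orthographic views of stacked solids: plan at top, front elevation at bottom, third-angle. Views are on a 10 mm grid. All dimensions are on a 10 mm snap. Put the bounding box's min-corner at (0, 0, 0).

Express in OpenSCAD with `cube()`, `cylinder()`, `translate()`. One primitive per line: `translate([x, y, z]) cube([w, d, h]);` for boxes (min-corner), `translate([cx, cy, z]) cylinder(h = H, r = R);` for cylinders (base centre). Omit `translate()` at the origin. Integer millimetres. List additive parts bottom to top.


translate([110, 110, 0]) cylinder(h = 120, r = 110);
translate([110, 110, 120]) cylinder(h = 80, r = 50);
translate([110, 110, 200]) cylinder(h = 110, r = 20);


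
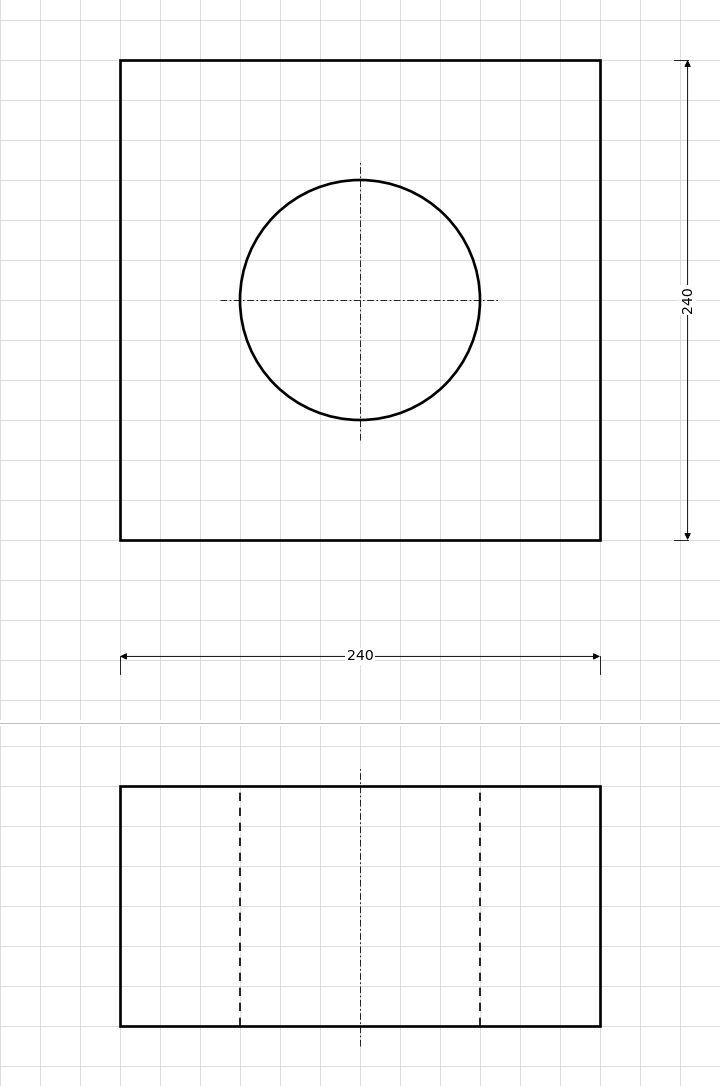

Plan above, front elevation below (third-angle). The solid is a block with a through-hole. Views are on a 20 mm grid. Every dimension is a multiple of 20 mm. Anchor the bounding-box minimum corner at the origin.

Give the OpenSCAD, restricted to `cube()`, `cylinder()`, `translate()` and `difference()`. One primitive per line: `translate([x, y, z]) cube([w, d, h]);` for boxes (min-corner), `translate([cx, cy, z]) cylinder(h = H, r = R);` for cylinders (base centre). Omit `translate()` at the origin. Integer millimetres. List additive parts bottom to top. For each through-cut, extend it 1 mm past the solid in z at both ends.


difference() {
  cube([240, 240, 120]);
  translate([120, 120, -1]) cylinder(h = 122, r = 60);
}


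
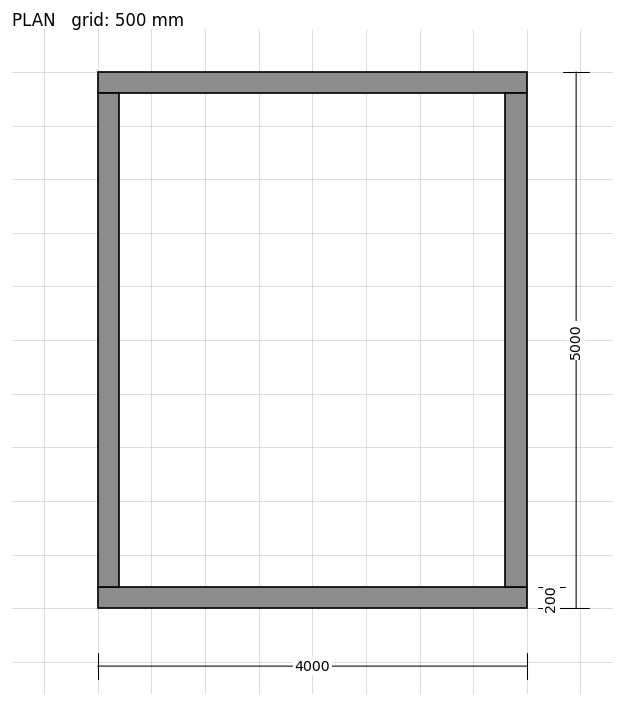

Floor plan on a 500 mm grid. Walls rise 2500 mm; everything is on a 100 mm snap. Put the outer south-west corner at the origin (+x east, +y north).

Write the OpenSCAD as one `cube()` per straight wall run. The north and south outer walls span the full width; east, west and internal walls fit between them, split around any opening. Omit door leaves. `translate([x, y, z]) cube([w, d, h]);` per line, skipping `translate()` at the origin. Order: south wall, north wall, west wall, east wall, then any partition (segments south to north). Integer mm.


cube([4000, 200, 2500]);
translate([0, 4800, 0]) cube([4000, 200, 2500]);
translate([0, 200, 0]) cube([200, 4600, 2500]);
translate([3800, 200, 0]) cube([200, 4600, 2500]);
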